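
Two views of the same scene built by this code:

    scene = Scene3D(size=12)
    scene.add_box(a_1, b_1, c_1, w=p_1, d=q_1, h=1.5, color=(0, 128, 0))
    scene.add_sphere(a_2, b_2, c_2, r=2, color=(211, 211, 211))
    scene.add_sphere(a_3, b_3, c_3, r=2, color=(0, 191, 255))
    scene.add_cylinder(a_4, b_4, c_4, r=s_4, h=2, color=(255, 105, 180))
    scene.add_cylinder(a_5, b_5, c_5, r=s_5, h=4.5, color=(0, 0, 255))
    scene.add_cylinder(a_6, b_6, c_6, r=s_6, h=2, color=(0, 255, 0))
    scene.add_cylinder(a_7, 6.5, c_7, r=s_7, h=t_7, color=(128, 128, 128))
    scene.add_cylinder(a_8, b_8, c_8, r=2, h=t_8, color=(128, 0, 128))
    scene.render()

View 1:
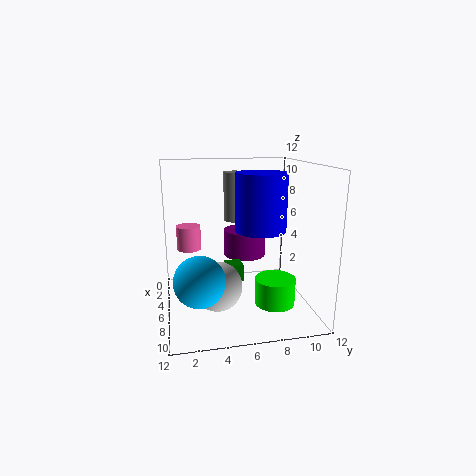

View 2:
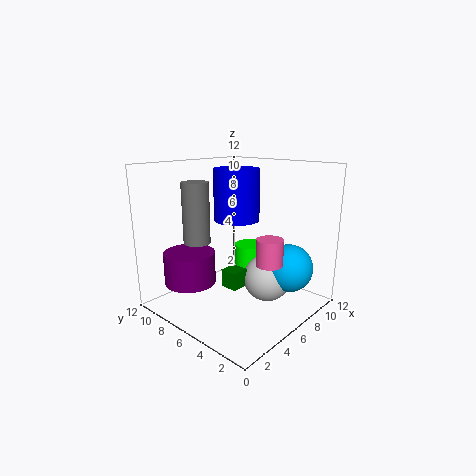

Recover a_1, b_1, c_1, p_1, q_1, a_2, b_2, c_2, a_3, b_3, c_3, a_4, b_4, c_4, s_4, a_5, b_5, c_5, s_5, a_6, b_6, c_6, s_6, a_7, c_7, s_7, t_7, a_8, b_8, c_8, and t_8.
a_1 = 4.5; b_1 = 5; c_1 = 2; p_1 = 1.5; q_1 = 1.5; a_2 = 7.5; b_2 = 4; c_2 = 2.5; a_3 = 8.5; b_3 = 2.5; c_3 = 3.5; a_4 = 5; b_4 = 2; c_4 = 5; s_4 = 1; a_5 = 7.5; b_5 = 7.5; c_5 = 7; s_5 = 2; a_6 = 10; b_6 = 8; c_6 = 2; s_6 = 1.5; a_7 = 2; c_7 = 6.5; s_7 = 1; t_7 = 4.5; a_8 = 2; b_8 = 7.5; c_8 = 3; t_8 = 2.5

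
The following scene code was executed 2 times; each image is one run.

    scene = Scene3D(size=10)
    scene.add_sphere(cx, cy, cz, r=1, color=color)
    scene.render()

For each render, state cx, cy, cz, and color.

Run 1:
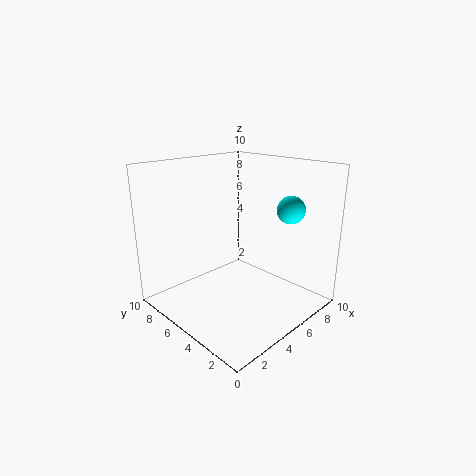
cx = 8.25, cy = 3, cz = 6.75, color = 'cyan'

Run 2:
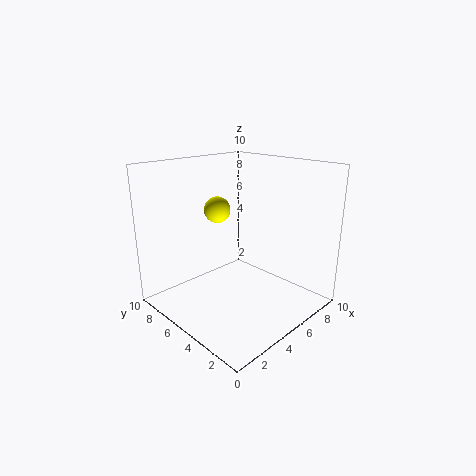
cx = 5.75, cy = 8, cz = 6.25, color = 'yellow'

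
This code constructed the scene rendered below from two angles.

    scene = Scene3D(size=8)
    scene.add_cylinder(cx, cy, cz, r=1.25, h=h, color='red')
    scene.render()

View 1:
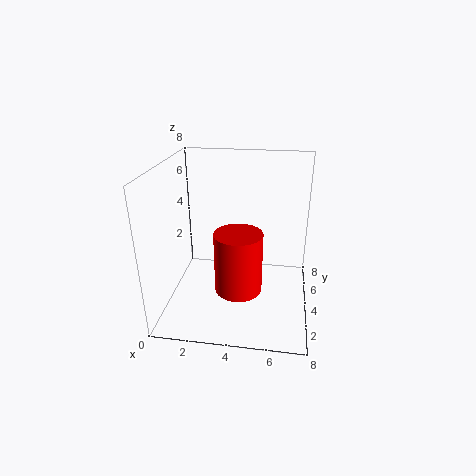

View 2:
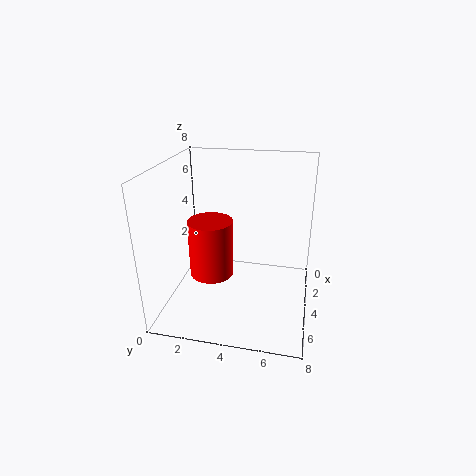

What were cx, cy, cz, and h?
cx = 4.25, cy = 2.5, cz = 1.75, h = 3.25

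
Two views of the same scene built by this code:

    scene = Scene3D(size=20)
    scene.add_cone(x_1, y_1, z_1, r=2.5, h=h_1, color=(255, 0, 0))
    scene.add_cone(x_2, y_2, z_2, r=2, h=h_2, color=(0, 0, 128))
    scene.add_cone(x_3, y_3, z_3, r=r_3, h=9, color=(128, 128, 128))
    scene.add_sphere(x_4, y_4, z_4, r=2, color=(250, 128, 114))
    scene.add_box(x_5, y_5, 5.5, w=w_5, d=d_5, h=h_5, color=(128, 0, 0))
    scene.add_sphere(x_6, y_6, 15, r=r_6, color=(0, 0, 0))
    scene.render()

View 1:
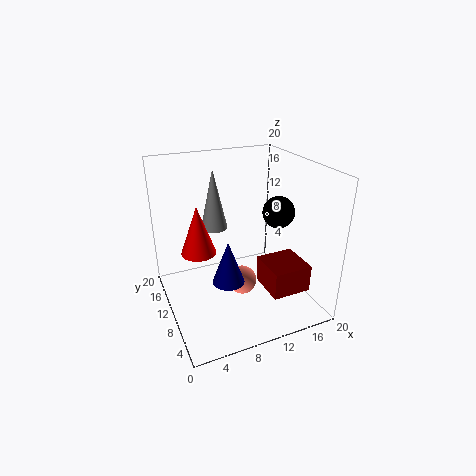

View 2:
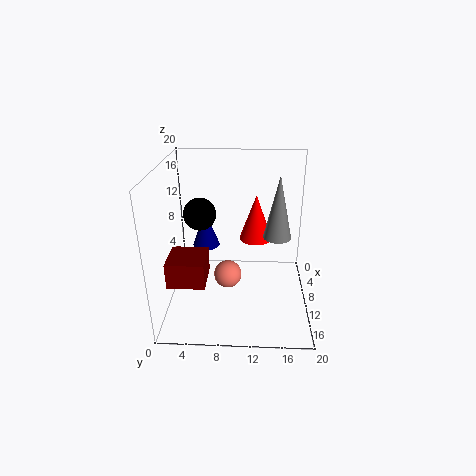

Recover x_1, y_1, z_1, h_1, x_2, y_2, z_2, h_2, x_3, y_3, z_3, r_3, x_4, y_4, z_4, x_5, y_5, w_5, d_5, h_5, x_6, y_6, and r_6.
x_1 = 5, y_1 = 12.5, z_1 = 7.5, h_1 = 7, x_2 = 6.5, y_2 = 5, z_2 = 7, h_2 = 5.5, x_3 = 8.5, y_3 = 15.5, z_3 = 9.5, r_3 = 2, x_4 = 10, y_4 = 8.5, z_4 = 4, x_5 = 11, y_5 = 1, w_5 = 5, d_5 = 5, h_5 = 3.5, x_6 = 13.5, y_6 = 5.5, r_6 = 2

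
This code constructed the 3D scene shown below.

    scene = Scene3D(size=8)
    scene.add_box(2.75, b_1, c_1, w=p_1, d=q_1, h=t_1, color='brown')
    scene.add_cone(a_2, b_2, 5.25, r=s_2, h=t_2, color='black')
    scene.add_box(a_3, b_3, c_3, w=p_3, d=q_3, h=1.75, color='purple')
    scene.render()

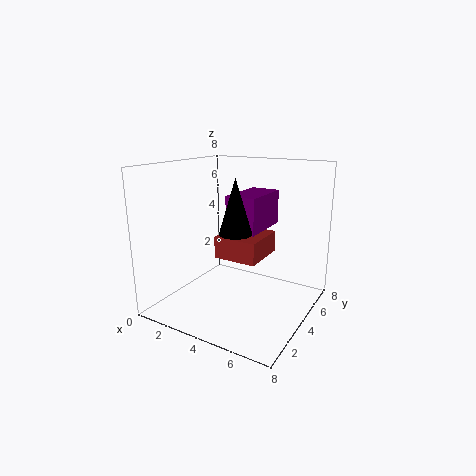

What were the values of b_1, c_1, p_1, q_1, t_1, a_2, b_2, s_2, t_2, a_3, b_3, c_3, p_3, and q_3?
b_1 = 3.5
c_1 = 2.75
p_1 = 2.5
q_1 = 2.75
t_1 = 1.25
a_2 = 5.5
b_2 = 1.25
s_2 = 0.75
t_2 = 2.5
a_3 = 4.5
b_3 = 2
c_3 = 5
p_3 = 1.5
q_3 = 2.75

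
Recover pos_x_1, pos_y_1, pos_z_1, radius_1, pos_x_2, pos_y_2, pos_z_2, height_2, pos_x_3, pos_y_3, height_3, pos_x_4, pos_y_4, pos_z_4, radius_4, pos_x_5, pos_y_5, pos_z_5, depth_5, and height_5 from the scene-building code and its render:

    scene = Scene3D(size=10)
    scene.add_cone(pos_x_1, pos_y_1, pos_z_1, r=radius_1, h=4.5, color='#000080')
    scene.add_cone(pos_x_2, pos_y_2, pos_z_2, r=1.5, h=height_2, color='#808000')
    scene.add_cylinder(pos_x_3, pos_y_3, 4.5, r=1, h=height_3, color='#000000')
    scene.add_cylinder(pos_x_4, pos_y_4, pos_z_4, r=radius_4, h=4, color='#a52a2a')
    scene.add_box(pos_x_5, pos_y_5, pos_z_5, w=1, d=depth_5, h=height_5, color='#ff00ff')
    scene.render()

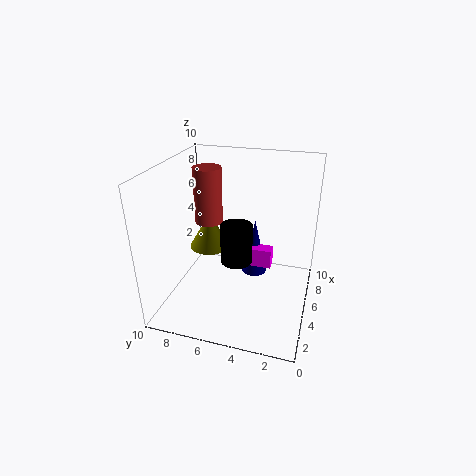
pos_x_1 = 8
pos_y_1 = 4.5
pos_z_1 = 0.5
radius_1 = 1
pos_x_2 = 6
pos_y_2 = 7.5
pos_z_2 = 3.5
height_2 = 2.5
pos_x_3 = 3
pos_y_3 = 4.5
height_3 = 2.5
pos_x_4 = 6
pos_y_4 = 7.5
pos_z_4 = 5.5
radius_4 = 1
pos_x_5 = 7
pos_y_5 = 3
pos_z_5 = 1.5
depth_5 = 3
height_5 = 1.5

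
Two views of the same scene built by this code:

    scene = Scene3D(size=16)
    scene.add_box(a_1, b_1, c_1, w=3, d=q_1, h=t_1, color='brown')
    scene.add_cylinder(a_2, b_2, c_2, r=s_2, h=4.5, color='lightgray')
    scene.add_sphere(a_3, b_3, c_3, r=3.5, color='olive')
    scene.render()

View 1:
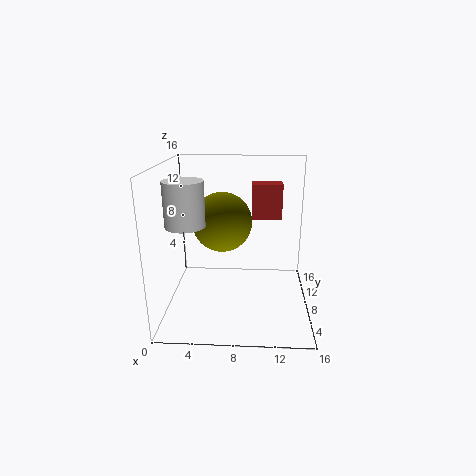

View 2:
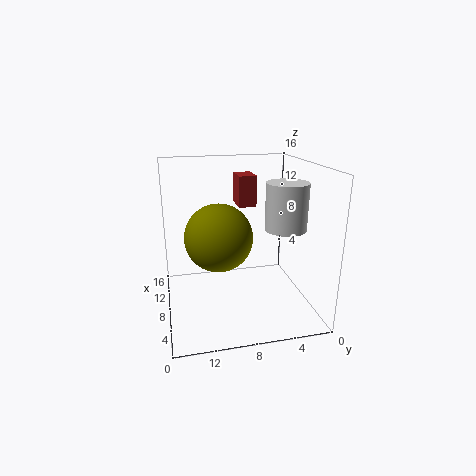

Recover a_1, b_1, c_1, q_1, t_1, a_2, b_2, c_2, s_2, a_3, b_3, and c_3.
a_1 = 9.5
b_1 = 5.5
c_1 = 11
q_1 = 2
t_1 = 3.5
a_2 = 3
b_2 = 4.5
c_2 = 10.5
s_2 = 2
a_3 = 6
b_3 = 10.5
c_3 = 9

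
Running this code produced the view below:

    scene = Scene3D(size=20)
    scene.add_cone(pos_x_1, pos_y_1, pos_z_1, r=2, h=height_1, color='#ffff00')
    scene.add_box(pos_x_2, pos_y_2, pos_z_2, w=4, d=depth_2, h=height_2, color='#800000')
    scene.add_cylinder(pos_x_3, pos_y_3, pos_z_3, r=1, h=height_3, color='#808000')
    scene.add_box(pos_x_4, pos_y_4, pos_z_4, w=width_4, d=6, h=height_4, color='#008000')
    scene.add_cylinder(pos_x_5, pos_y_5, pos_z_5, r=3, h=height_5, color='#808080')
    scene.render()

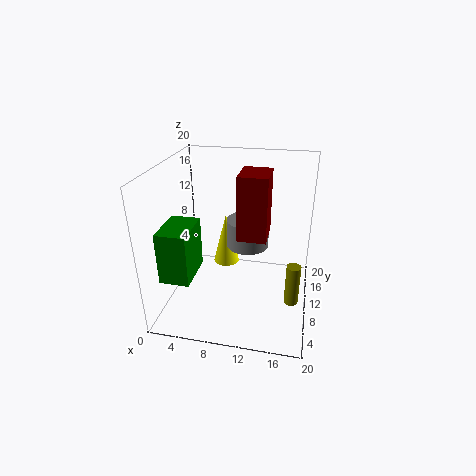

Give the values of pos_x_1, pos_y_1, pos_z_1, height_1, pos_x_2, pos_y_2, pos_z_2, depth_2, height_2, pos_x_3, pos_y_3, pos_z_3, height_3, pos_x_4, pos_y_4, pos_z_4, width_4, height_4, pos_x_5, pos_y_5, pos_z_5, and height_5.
pos_x_1 = 7; pos_y_1 = 15; pos_z_1 = 3; height_1 = 8; pos_x_2 = 10; pos_y_2 = 9; pos_z_2 = 10; depth_2 = 5; height_2 = 9; pos_x_3 = 18; pos_y_3 = 9; pos_z_3 = 1; height_3 = 6; pos_x_4 = 1; pos_y_4 = 3; pos_z_4 = 6; width_4 = 4; height_4 = 7; pos_x_5 = 11; pos_y_5 = 12; pos_z_5 = 8; height_5 = 4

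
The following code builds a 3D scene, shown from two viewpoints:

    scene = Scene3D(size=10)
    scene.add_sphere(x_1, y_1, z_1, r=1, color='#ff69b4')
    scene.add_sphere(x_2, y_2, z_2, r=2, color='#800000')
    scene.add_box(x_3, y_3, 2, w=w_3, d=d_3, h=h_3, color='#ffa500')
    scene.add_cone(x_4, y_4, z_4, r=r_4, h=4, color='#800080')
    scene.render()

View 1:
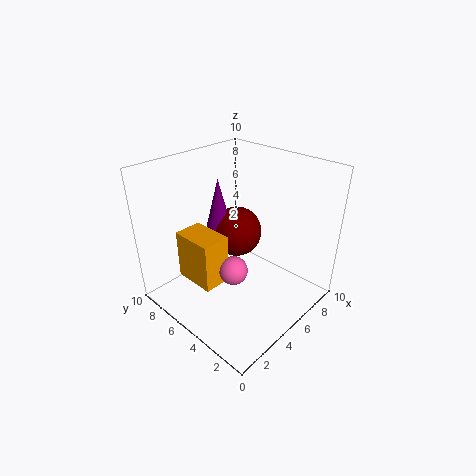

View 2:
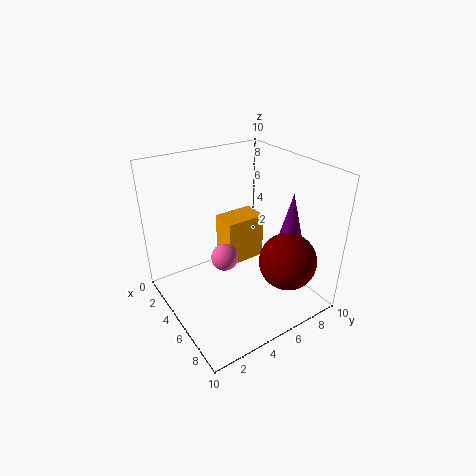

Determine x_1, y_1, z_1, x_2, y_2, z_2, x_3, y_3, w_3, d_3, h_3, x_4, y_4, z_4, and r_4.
x_1 = 4
y_1 = 4.5
z_1 = 3
x_2 = 7.5
y_2 = 7.5
z_2 = 3.5
x_3 = 2
y_3 = 5
w_3 = 2
d_3 = 3
h_3 = 3.5
x_4 = 6.5
y_4 = 8.5
z_4 = 4
r_4 = 1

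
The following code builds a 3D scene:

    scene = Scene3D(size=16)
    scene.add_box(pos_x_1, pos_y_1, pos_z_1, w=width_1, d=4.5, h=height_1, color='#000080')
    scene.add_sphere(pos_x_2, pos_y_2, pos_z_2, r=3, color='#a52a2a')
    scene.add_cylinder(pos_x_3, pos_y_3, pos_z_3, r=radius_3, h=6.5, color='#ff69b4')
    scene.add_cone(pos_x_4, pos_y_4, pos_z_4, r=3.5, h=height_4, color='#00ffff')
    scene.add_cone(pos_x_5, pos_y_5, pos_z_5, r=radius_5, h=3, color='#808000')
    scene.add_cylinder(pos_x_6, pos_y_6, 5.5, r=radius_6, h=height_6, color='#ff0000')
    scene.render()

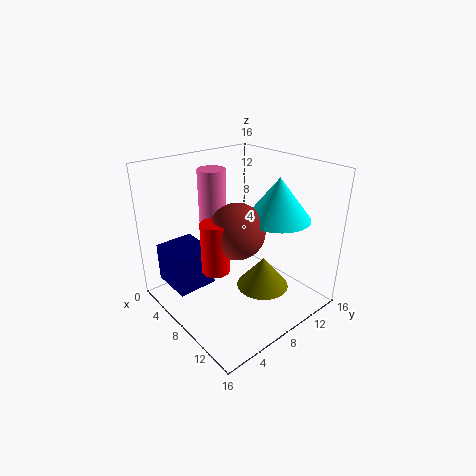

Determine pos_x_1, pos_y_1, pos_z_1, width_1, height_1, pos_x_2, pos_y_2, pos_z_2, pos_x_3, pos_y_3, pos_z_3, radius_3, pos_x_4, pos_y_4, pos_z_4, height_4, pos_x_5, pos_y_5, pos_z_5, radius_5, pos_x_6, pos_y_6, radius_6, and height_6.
pos_x_1 = 1, pos_y_1 = 1.5, pos_z_1 = 2, width_1 = 5, height_1 = 4.5, pos_x_2 = 9, pos_y_2 = 7, pos_z_2 = 9.5, pos_x_3 = 5.5, pos_y_3 = 6.5, pos_z_3 = 9, radius_3 = 1.5, pos_x_4 = 11, pos_y_4 = 11, pos_z_4 = 10.5, height_4 = 4.5, pos_x_5 = 13.5, pos_y_5 = 6.5, pos_z_5 = 5.5, radius_5 = 2.5, pos_x_6 = 8.5, pos_y_6 = 4.5, radius_6 = 1.5, height_6 = 5.5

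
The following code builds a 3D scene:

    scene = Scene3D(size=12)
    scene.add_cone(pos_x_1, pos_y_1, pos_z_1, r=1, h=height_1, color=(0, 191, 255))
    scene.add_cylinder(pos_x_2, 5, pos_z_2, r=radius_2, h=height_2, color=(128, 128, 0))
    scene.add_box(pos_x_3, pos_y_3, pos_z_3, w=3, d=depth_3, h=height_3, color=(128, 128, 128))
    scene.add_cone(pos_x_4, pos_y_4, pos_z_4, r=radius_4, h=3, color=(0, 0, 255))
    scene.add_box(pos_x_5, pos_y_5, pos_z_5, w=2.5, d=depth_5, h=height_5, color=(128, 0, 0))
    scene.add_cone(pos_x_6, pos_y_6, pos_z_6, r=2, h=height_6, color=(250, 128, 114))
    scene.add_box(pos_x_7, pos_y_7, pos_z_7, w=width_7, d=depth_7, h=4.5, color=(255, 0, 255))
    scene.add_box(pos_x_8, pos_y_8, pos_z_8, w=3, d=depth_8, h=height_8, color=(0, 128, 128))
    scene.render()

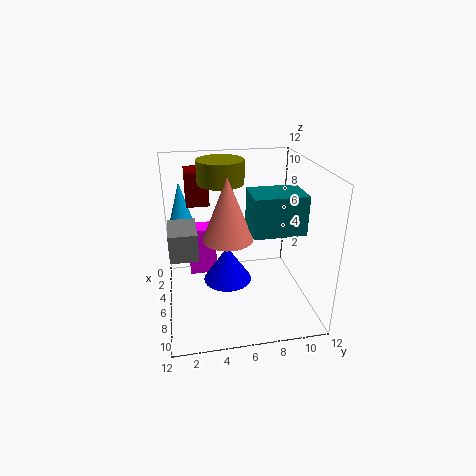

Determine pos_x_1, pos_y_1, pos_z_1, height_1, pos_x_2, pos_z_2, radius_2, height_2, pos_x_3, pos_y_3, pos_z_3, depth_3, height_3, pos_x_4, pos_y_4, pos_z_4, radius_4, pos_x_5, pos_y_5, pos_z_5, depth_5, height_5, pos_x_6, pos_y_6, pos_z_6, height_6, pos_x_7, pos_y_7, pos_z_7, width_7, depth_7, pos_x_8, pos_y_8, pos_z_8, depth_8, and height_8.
pos_x_1 = 2.5, pos_y_1 = 1.5, pos_z_1 = 6.5, height_1 = 3.5, pos_x_2 = 3.5, pos_z_2 = 10, radius_2 = 2, height_2 = 2, pos_x_3 = 7, pos_y_3 = 0.5, pos_z_3 = 6.5, depth_3 = 2, height_3 = 2, pos_x_4 = 6.5, pos_y_4 = 5, pos_z_4 = 2.5, radius_4 = 2, pos_x_5 = 1, pos_y_5 = 2, pos_z_5 = 8, depth_5 = 2, height_5 = 3, pos_x_6 = 7, pos_y_6 = 5, pos_z_6 = 6.5, height_6 = 5, pos_x_7 = 1, pos_y_7 = 2, pos_z_7 = 1, width_7 = 2, depth_7 = 2.5, pos_x_8 = 6.5, pos_y_8 = 6.5, pos_z_8 = 7.5, depth_8 = 4, height_8 = 3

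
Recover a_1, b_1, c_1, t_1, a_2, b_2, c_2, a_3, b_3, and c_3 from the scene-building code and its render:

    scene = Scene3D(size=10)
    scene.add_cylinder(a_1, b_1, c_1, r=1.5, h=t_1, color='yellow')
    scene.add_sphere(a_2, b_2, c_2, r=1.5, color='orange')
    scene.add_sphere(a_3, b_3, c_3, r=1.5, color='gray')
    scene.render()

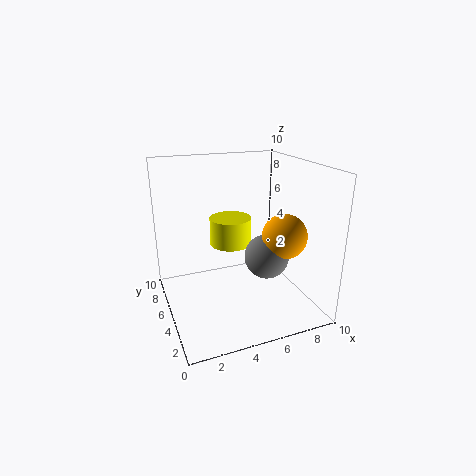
a_1 = 5; b_1 = 6.5; c_1 = 4; t_1 = 2; a_2 = 7.5; b_2 = 3; c_2 = 5.5; a_3 = 6.5; b_3 = 3.5; c_3 = 4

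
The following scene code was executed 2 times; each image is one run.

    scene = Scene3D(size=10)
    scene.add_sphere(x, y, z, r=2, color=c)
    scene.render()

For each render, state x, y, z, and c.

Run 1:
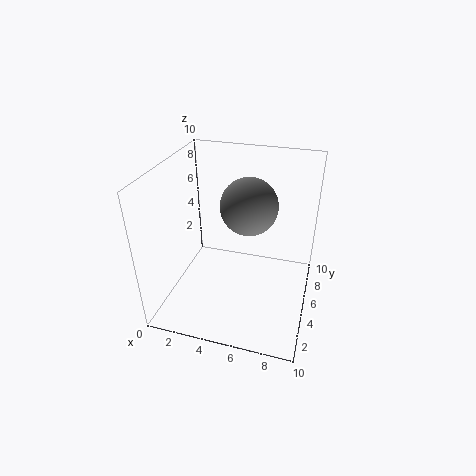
x = 5.5
y = 6
z = 7
c = 'gray'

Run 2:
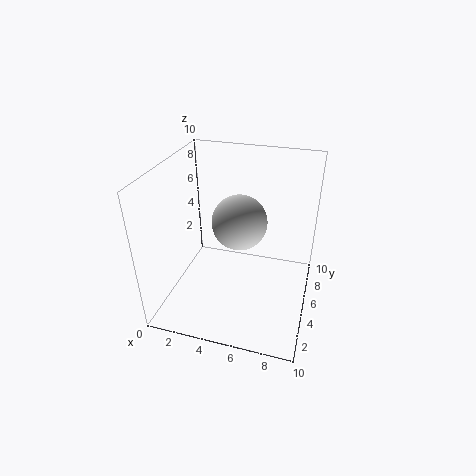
x = 4.75
y = 6.25
z = 5.5
c = 'lightgray'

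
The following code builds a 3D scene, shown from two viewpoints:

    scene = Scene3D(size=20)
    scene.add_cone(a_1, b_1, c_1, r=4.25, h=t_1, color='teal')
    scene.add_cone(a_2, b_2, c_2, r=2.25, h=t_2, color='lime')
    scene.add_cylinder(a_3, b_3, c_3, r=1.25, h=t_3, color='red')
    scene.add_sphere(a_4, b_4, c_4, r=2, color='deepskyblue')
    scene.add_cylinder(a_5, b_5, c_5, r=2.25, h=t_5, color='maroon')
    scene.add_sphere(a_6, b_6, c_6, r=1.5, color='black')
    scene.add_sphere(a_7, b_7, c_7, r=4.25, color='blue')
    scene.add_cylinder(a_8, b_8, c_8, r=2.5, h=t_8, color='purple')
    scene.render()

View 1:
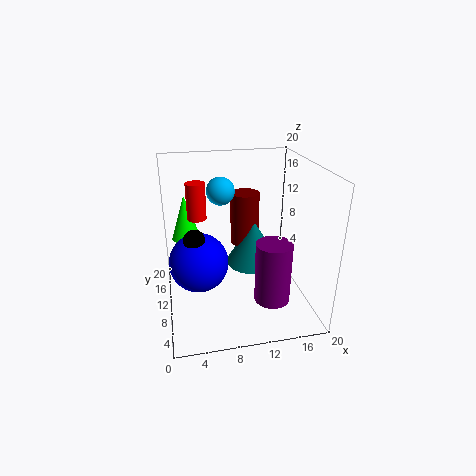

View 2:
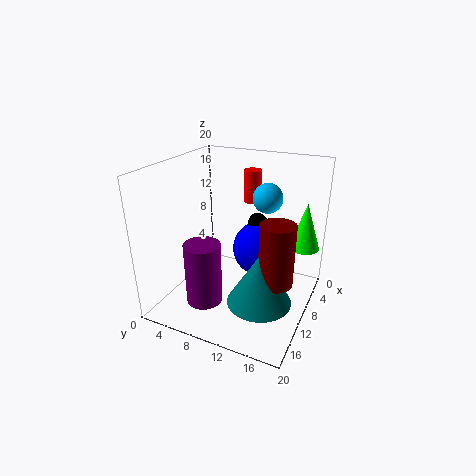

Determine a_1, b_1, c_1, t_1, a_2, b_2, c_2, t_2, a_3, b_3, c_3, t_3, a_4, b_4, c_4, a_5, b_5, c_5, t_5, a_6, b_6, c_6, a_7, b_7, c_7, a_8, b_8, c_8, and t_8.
a_1 = 13.5
b_1 = 14.75
c_1 = 3.25
t_1 = 7
a_2 = 3.25
b_2 = 17.75
c_2 = 7
t_2 = 7
a_3 = 4.5
b_3 = 9.75
c_3 = 13.5
t_3 = 4.75
a_4 = 8.25
b_4 = 13.5
c_4 = 15.75
a_5 = 12.5
b_5 = 16.5
c_5 = 6
t_5 = 8.25
a_6 = 4
b_6 = 10.5
c_6 = 10
a_7 = 4.5
b_7 = 11.25
c_7 = 6
a_8 = 14.25
b_8 = 6.75
c_8 = 1.5
t_8 = 8.75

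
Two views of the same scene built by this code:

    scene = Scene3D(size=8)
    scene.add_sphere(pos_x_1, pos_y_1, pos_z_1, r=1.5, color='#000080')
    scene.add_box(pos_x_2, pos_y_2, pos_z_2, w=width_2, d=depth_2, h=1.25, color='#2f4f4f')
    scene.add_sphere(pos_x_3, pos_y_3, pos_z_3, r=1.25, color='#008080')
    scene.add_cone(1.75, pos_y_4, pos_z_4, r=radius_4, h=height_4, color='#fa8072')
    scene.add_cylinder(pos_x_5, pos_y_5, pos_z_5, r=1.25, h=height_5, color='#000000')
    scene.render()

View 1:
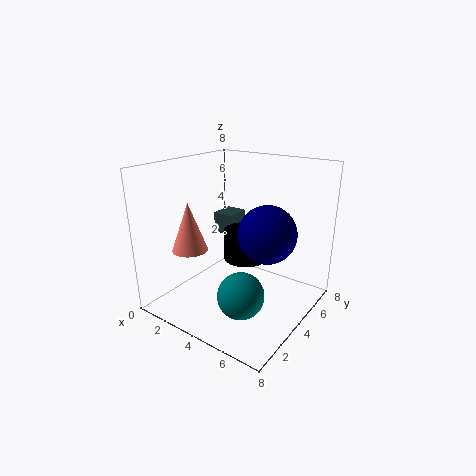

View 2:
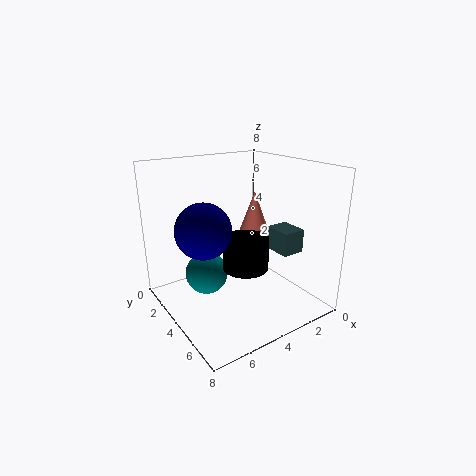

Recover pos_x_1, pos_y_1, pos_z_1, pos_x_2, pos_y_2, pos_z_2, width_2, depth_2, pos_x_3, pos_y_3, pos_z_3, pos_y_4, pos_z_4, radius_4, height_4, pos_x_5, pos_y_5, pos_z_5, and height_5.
pos_x_1 = 6
pos_y_1 = 3.75
pos_z_1 = 4.75
pos_x_2 = 1.5
pos_y_2 = 5
pos_z_2 = 3.5
width_2 = 1.25
depth_2 = 1.5
pos_x_3 = 5.25
pos_y_3 = 2.5
pos_z_3 = 1.5
pos_y_4 = 2.5
pos_z_4 = 3.25
radius_4 = 1
height_4 = 2.75
pos_x_5 = 4
pos_y_5 = 4.75
pos_z_5 = 2.5
height_5 = 1.75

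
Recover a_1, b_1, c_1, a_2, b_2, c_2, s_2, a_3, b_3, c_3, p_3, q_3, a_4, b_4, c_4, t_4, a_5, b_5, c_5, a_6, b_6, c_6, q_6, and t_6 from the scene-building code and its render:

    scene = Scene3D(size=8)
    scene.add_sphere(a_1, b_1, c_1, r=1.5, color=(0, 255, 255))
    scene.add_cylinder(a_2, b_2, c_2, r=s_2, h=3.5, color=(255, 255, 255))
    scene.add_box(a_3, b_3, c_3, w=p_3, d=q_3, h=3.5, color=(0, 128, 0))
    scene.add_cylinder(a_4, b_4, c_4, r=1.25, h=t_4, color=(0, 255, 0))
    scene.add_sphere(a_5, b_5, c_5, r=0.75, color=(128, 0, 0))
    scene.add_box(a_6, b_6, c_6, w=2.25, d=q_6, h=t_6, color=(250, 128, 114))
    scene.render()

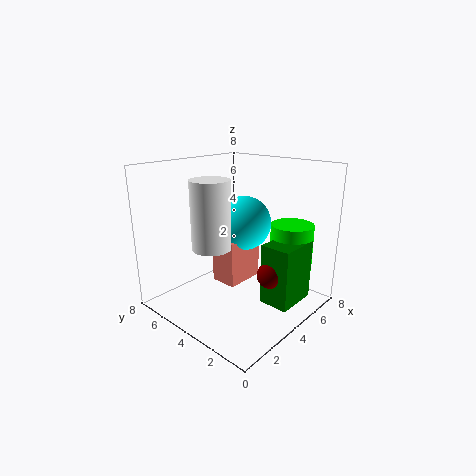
a_1 = 4.5; b_1 = 4; c_1 = 4.75; a_2 = 2; b_2 = 4; c_2 = 4; s_2 = 1; a_3 = 4.5; b_3 = 1; c_3 = 0.25; p_3 = 2.5; q_3 = 1.75; a_4 = 6.75; b_4 = 2.25; c_4 = 1.75; t_4 = 2.75; a_5 = 4.75; b_5 = 2.25; c_5 = 2; a_6 = 3; b_6 = 3.5; c_6 = 1.5; q_6 = 1.5; t_6 = 2.5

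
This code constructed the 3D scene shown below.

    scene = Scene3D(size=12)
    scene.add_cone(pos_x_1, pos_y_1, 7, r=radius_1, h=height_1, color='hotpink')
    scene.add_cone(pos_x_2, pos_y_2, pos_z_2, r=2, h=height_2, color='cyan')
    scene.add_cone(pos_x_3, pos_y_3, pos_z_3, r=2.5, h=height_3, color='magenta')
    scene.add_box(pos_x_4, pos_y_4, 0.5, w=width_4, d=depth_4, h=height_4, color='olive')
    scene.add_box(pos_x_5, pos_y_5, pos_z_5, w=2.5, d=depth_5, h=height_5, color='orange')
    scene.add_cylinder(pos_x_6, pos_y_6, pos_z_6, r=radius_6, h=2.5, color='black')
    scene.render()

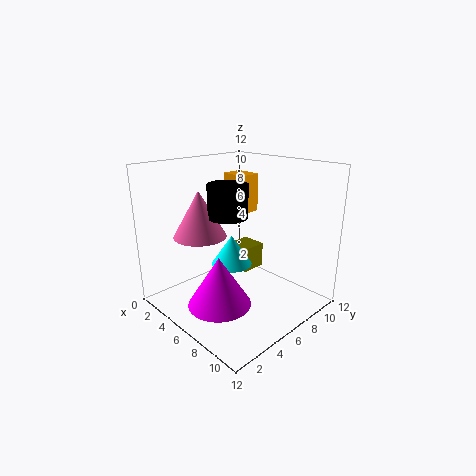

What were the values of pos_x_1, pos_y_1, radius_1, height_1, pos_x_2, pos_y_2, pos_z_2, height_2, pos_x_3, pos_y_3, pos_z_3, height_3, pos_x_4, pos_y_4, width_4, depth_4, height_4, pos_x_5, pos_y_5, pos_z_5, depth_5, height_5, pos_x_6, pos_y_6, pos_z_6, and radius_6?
pos_x_1 = 5.5, pos_y_1 = 2.5, radius_1 = 2, height_1 = 3.5, pos_x_2 = 2.5, pos_y_2 = 8.5, pos_z_2 = 1.5, height_2 = 3, pos_x_3 = 7, pos_y_3 = 3, pos_z_3 = 1.5, height_3 = 4, pos_x_4 = 1, pos_y_4 = 9.5, width_4 = 2.5, depth_4 = 2.5, height_4 = 2.5, pos_x_5 = 1.5, pos_y_5 = 8.5, pos_z_5 = 7, depth_5 = 2, height_5 = 3.5, pos_x_6 = 7, pos_y_6 = 4, pos_z_6 = 8.5, radius_6 = 1.5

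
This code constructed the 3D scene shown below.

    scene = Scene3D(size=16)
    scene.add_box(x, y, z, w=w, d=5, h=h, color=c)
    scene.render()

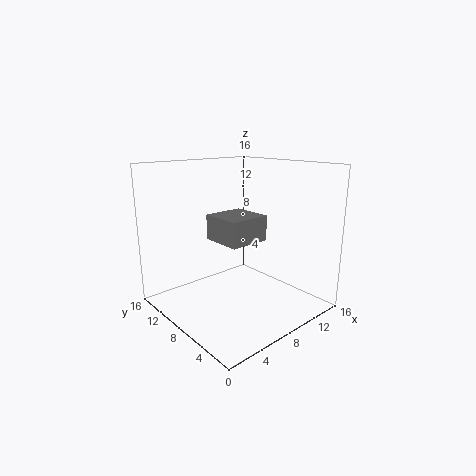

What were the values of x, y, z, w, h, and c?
x = 7
y = 7.5
z = 7
w = 5
h = 3
c = 'gray'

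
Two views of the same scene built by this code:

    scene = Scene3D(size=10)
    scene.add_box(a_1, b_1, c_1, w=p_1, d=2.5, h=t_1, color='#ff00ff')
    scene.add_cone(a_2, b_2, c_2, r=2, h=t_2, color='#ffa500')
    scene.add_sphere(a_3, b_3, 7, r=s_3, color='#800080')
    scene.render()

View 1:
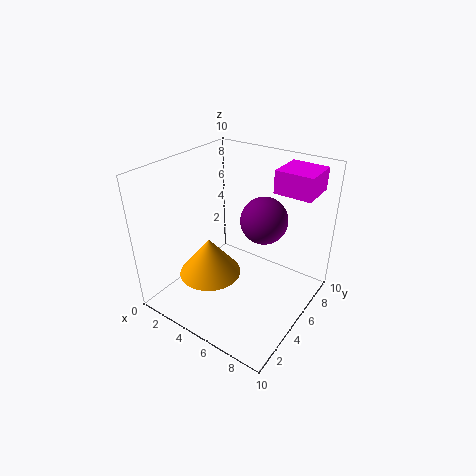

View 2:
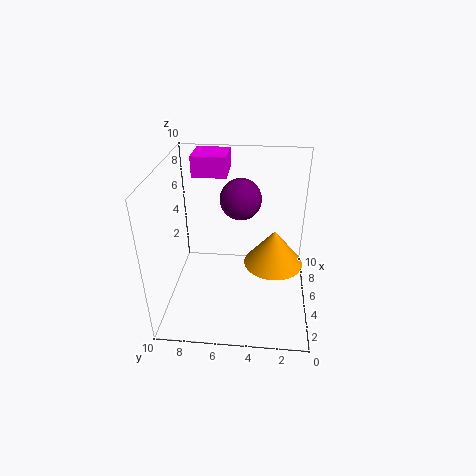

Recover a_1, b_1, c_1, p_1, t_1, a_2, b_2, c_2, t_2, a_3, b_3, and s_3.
a_1 = 7
b_1 = 6
c_1 = 8.5
p_1 = 2.5
t_1 = 1.5
a_2 = 4.5
b_2 = 2.5
c_2 = 3.5
t_2 = 2.5
a_3 = 7
b_3 = 5
s_3 = 1.5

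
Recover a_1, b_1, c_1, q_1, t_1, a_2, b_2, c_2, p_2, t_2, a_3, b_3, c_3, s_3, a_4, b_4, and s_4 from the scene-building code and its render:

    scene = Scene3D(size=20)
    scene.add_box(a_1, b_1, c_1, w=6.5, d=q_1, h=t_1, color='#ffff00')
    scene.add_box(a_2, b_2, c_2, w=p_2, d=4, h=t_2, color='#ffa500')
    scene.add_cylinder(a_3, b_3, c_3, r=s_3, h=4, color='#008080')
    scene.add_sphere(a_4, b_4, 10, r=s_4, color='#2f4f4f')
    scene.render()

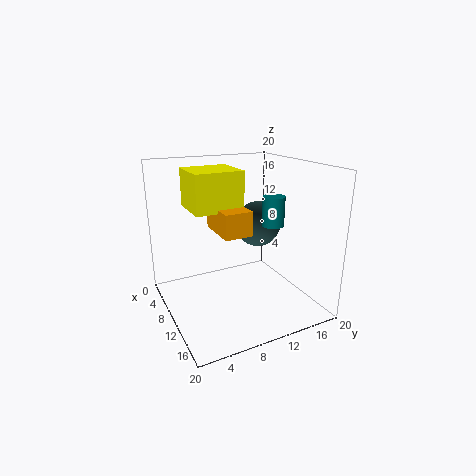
a_1 = 2.5
b_1 = 4.5
c_1 = 13.5
q_1 = 7
t_1 = 5.5
a_2 = 5
b_2 = 7.5
c_2 = 10.5
p_2 = 6.5
t_2 = 3.5
a_3 = 12.5
b_3 = 14
c_3 = 12
s_3 = 1.5
a_4 = 6
b_4 = 15.5
s_4 = 3.5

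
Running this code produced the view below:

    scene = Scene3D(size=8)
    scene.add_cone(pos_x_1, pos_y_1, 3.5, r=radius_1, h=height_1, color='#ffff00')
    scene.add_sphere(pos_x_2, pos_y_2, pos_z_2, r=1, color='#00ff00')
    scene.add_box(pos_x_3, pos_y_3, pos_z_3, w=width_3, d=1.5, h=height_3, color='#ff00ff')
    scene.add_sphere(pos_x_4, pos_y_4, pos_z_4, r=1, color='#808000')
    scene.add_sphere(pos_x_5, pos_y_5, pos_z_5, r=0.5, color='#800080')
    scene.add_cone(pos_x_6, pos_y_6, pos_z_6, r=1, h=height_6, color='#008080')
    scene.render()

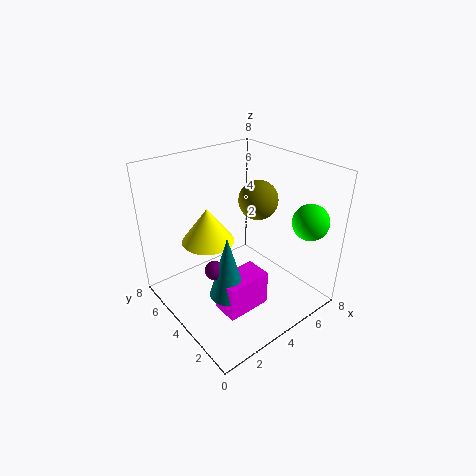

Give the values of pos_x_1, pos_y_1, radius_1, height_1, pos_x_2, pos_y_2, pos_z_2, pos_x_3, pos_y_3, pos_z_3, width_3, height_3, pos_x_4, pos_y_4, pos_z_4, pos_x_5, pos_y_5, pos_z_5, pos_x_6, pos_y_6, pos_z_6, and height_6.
pos_x_1 = 3
pos_y_1 = 5.5
radius_1 = 1.5
height_1 = 2
pos_x_2 = 7
pos_y_2 = 1.5
pos_z_2 = 5
pos_x_3 = 2
pos_y_3 = 2
pos_z_3 = 0.5
width_3 = 2.5
height_3 = 2
pos_x_4 = 4.5
pos_y_4 = 3
pos_z_4 = 6.5
pos_x_5 = 2
pos_y_5 = 3.5
pos_z_5 = 3
pos_x_6 = 2.5
pos_y_6 = 3
pos_z_6 = 1.5
height_6 = 3.5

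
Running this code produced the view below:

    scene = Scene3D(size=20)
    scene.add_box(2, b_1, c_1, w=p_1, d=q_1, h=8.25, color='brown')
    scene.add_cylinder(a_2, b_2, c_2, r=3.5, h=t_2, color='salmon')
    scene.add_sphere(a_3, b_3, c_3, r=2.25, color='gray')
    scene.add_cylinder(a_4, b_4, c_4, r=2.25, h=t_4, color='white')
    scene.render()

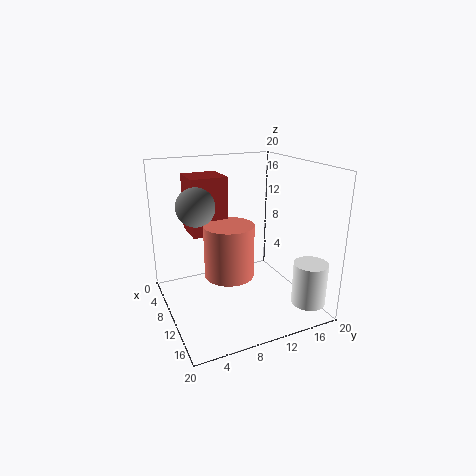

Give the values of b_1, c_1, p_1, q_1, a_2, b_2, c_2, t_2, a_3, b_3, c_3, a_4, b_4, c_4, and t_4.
b_1 = 4.5, c_1 = 9.75, p_1 = 5.25, q_1 = 5.25, a_2 = 9.75, b_2 = 8.75, c_2 = 4.5, t_2 = 7.5, a_3 = 13.75, b_3 = 3, c_3 = 16.25, a_4 = 17.5, b_4 = 17, c_4 = 2.25, t_4 = 5.75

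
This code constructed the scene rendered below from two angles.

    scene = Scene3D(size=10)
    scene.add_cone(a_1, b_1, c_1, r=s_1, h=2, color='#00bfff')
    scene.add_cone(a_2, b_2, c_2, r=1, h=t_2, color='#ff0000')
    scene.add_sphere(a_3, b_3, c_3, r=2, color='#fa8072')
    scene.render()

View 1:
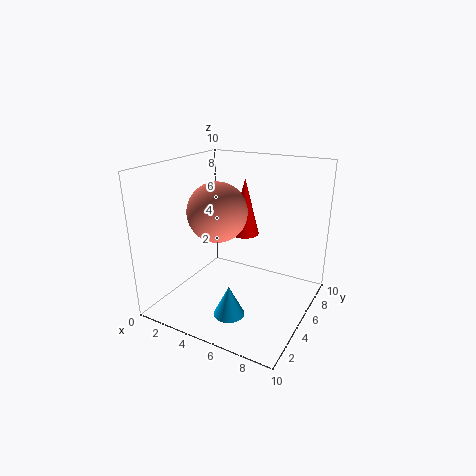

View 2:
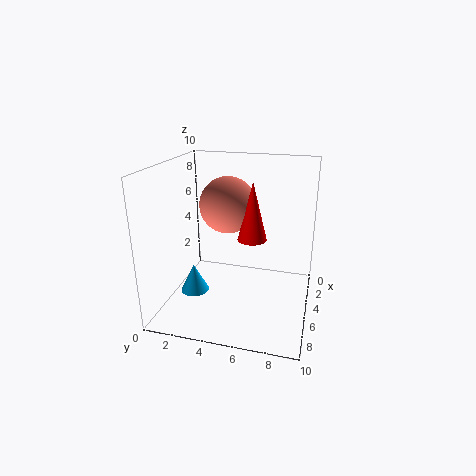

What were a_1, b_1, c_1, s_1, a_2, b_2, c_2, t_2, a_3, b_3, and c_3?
a_1 = 6; b_1 = 2; c_1 = 1; s_1 = 1; a_2 = 5; b_2 = 6; c_2 = 5; t_2 = 4; a_3 = 4; b_3 = 4; c_3 = 7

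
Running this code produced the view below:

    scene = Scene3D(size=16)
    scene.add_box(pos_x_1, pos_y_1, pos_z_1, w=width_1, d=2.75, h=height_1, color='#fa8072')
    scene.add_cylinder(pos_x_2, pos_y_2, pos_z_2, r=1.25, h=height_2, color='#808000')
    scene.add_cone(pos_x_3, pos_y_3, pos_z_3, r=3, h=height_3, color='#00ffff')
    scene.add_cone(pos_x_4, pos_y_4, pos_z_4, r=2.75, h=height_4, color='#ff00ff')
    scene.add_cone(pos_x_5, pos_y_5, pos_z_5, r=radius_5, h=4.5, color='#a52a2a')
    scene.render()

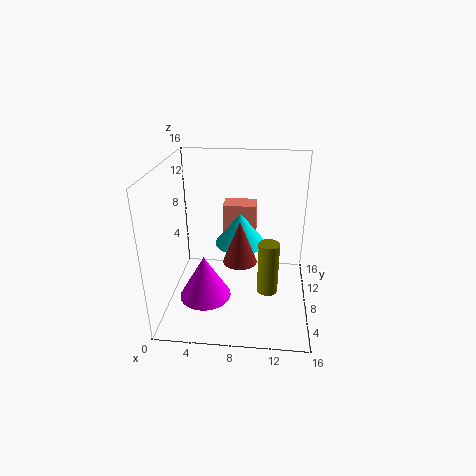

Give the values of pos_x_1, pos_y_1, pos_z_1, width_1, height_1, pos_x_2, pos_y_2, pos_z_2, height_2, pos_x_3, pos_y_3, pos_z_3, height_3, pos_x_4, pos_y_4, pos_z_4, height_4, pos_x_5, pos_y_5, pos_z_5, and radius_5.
pos_x_1 = 5.75, pos_y_1 = 11.75, pos_z_1 = 5.75, width_1 = 4, height_1 = 4.5, pos_x_2 = 11.5, pos_y_2 = 9.25, pos_z_2 = 0.25, height_2 = 6.5, pos_x_3 = 8, pos_y_3 = 10.75, pos_z_3 = 6, height_3 = 3.75, pos_x_4 = 4.75, pos_y_4 = 4.75, pos_z_4 = 2.5, height_4 = 4.75, pos_x_5 = 8.5, pos_y_5 = 5.25, pos_z_5 = 6.75, radius_5 = 1.75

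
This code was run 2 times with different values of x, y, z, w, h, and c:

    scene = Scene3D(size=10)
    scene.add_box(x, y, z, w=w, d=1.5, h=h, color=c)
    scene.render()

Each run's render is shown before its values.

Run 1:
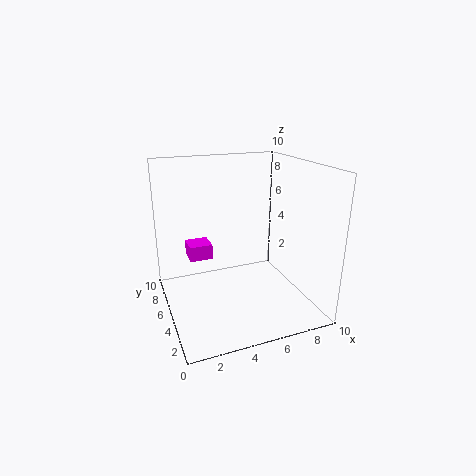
x = 1.5; y = 4.5; z = 4; w = 1.5; h = 1; c = 'magenta'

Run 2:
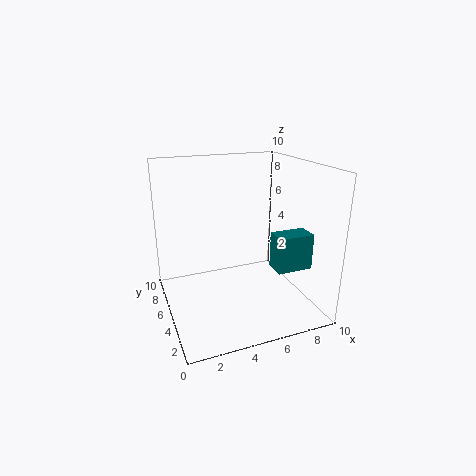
x = 7; y = 2.5; z = 3; w = 2.5; h = 2.5; c = 'teal'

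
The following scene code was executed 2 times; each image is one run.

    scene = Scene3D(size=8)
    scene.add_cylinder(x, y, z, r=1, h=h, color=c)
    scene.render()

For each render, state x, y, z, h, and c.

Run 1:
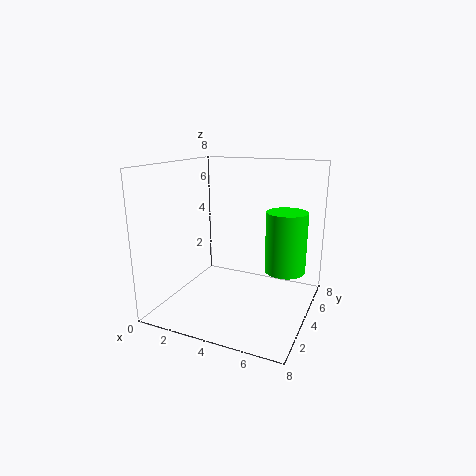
x = 7, y = 3, z = 3, h = 3, c = 'lime'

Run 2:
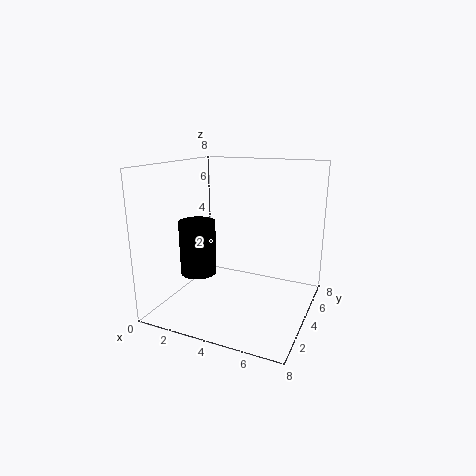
x = 2, y = 3, z = 2, h = 3, c = 'black'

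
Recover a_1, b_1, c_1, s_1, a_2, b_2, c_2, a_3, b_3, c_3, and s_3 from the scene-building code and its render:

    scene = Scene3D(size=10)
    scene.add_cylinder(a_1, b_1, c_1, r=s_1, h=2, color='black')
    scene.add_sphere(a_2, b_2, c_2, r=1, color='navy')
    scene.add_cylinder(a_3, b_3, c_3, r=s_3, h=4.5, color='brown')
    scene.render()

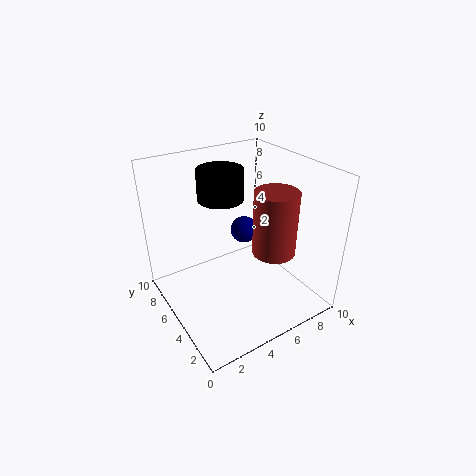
a_1 = 4, b_1 = 5.5, c_1 = 8, s_1 = 1.5, a_2 = 6.5, b_2 = 6.5, c_2 = 4.5, a_3 = 7, b_3 = 3.5, c_3 = 4, s_3 = 1.5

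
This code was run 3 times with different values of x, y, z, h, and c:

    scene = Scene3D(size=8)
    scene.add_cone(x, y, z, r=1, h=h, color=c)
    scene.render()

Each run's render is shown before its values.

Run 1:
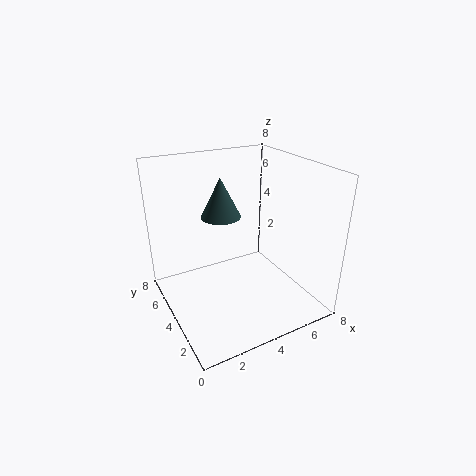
x = 2.75
y = 3.5
z = 5.75
h = 2
c = 'darkslategray'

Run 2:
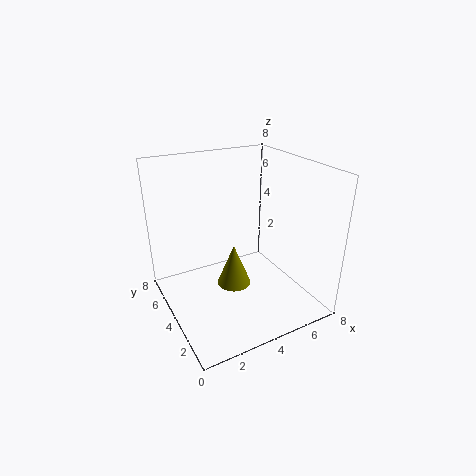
x = 4
y = 4.5
z = 0.75
h = 2.5
c = 'olive'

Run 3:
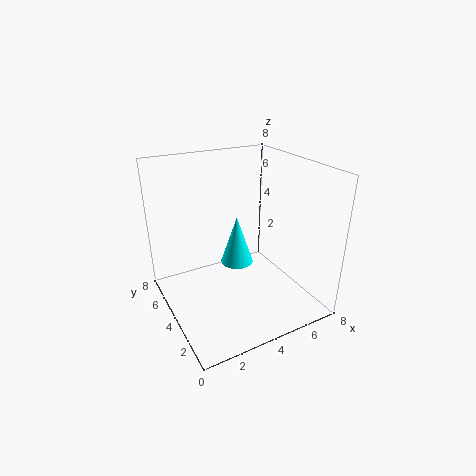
x = 4.75
y = 5.5
z = 1.5
h = 3
c = 'cyan'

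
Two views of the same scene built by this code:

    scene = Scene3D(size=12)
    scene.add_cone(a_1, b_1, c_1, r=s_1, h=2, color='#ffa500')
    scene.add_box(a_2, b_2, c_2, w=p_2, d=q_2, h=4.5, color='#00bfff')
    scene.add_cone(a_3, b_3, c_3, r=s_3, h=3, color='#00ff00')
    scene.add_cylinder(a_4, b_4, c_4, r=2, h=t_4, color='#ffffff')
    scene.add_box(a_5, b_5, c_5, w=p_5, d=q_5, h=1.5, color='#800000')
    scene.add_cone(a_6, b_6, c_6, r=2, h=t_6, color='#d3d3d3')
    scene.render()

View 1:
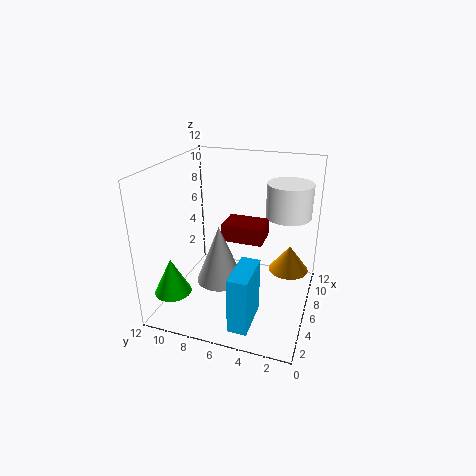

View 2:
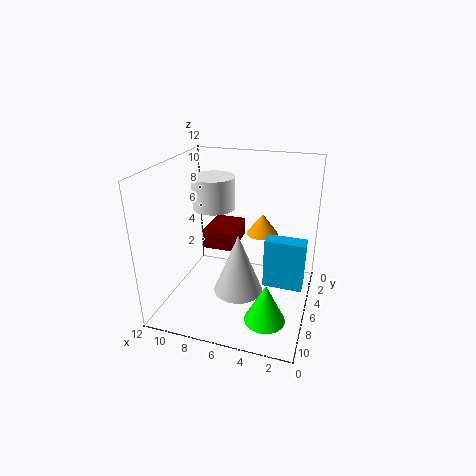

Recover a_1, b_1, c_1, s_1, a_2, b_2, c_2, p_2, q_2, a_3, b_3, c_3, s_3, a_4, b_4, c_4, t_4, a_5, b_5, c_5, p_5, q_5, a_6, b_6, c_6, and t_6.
a_1 = 5
b_1 = 1.5
c_1 = 4.5
s_1 = 1.5
a_2 = 0.5
b_2 = 3.5
c_2 = 1
p_2 = 3.5
q_2 = 1.5
a_3 = 2.5
b_3 = 10.5
c_3 = 2
s_3 = 1.5
a_4 = 9.5
b_4 = 2.5
c_4 = 7
t_4 = 3
a_5 = 6
b_5 = 4
c_5 = 5.5
p_5 = 2.5
q_5 = 3.5
a_6 = 5.5
b_6 = 7.5
c_6 = 2
t_6 = 5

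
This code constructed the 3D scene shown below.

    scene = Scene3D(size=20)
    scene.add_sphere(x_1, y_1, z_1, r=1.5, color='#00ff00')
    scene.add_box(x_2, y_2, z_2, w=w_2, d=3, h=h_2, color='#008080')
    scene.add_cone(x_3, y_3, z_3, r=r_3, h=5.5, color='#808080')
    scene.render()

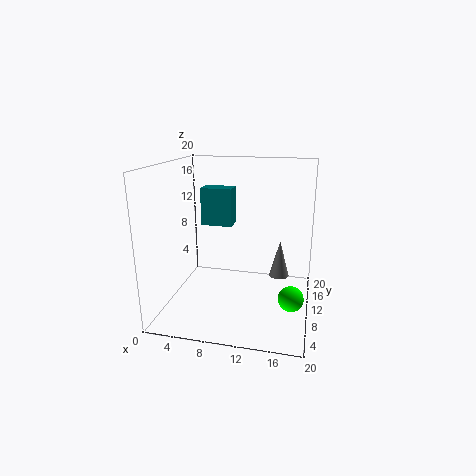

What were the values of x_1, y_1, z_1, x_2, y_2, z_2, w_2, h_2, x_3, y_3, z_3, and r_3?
x_1 = 18, y_1 = 3, z_1 = 5.5, x_2 = 2.5, y_2 = 16, z_2 = 9.5, w_2 = 5, h_2 = 6, x_3 = 15.5, y_3 = 14, z_3 = 3, r_3 = 1.5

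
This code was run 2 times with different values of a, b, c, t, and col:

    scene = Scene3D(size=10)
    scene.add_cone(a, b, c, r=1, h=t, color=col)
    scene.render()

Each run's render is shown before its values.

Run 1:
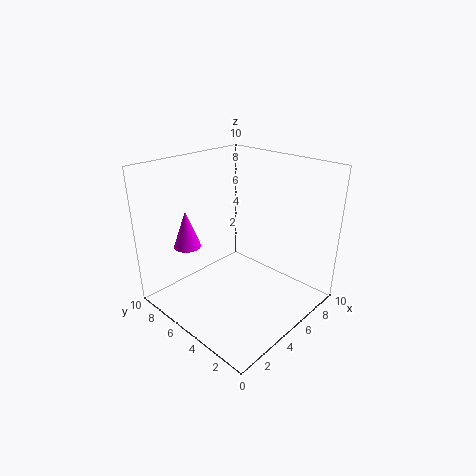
a = 3.25; b = 8.5; c = 3.75; t = 2.75; col = 'magenta'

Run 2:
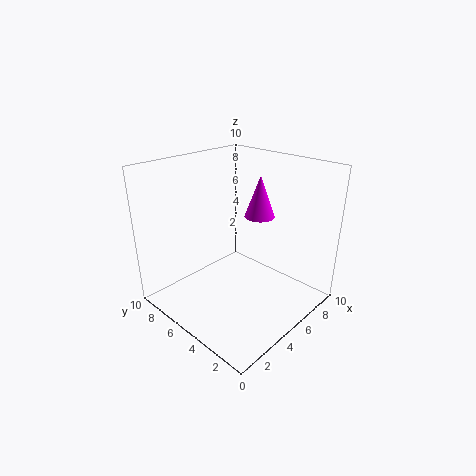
a = 5.75; b = 3.75; c = 6.75; t = 2.75; col = 'magenta'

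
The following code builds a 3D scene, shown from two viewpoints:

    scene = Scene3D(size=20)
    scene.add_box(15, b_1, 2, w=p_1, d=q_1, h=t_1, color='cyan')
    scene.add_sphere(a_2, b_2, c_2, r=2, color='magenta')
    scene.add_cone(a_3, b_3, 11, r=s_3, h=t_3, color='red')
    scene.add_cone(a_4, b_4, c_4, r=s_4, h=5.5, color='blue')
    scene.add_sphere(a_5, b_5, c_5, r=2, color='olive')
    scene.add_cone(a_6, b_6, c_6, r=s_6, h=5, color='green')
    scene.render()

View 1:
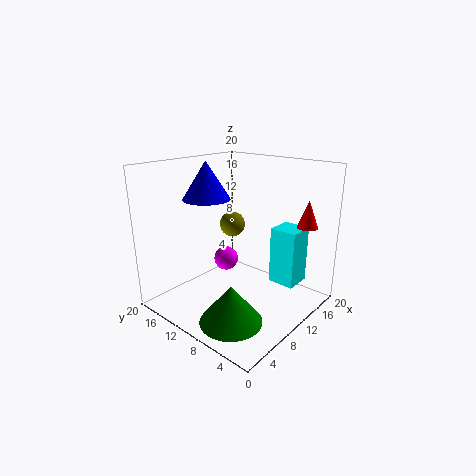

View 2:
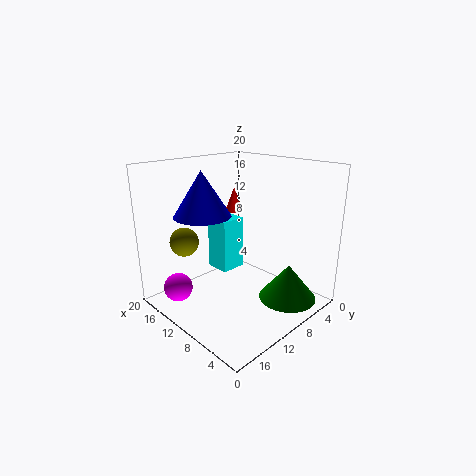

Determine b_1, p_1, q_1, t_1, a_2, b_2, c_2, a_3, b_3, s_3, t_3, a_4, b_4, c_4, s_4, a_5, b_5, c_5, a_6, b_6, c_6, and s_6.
b_1 = 4, p_1 = 4, q_1 = 4, t_1 = 8.5, a_2 = 15, b_2 = 17, c_2 = 3, a_3 = 17.5, b_3 = 3.5, s_3 = 1.5, t_3 = 4, a_4 = 10, b_4 = 16, c_4 = 14.5, s_4 = 3.5, a_5 = 15, b_5 = 15.5, c_5 = 9.5, a_6 = 4, b_6 = 6, c_6 = 1.5, s_6 = 4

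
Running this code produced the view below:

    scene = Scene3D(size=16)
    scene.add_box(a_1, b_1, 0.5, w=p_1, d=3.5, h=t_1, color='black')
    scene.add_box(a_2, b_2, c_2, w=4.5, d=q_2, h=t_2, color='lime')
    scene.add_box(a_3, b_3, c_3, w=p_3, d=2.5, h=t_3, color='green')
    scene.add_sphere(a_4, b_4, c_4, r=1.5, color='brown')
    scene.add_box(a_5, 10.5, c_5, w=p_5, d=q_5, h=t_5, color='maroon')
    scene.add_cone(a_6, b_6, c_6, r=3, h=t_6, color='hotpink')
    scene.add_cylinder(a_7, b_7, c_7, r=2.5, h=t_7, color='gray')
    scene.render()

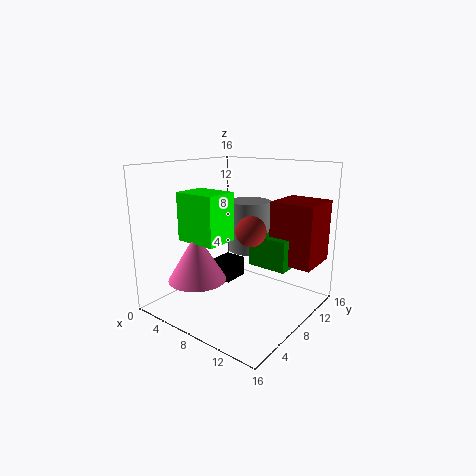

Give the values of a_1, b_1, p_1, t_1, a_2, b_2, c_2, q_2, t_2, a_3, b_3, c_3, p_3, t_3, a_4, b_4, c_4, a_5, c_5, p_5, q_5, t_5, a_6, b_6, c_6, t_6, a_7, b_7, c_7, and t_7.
a_1 = 1.5
b_1 = 10.5
p_1 = 3
t_1 = 2.5
a_2 = 4.5
b_2 = 2.5
c_2 = 8.5
q_2 = 3.5
t_2 = 5
a_3 = 8.5
b_3 = 9.5
c_3 = 4.5
p_3 = 4.5
t_3 = 3.5
a_4 = 11.5
b_4 = 5.5
c_4 = 10
a_5 = 10.5
c_5 = 5
p_5 = 5
q_5 = 5
t_5 = 7
a_6 = 6.5
b_6 = 3
c_6 = 4.5
t_6 = 5
a_7 = 7
b_7 = 11.5
c_7 = 5.5
t_7 = 6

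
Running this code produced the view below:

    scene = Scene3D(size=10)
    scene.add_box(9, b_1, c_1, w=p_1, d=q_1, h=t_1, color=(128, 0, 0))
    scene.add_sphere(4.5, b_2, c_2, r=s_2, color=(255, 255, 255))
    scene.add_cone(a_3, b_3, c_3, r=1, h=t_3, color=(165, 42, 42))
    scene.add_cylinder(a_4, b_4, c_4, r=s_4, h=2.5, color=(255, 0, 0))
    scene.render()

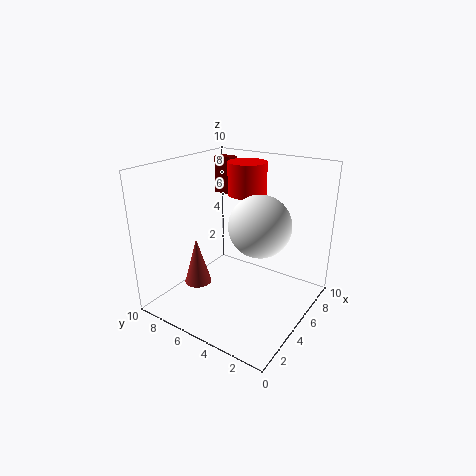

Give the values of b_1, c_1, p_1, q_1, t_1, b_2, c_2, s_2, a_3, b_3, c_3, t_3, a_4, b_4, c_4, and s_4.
b_1 = 8.5
c_1 = 6.5
p_1 = 1
q_1 = 1.5
t_1 = 3
b_2 = 3
c_2 = 6.5
s_2 = 2
a_3 = 4
b_3 = 8
c_3 = 1
t_3 = 3.5
a_4 = 8.5
b_4 = 6.5
c_4 = 7
s_4 = 1.5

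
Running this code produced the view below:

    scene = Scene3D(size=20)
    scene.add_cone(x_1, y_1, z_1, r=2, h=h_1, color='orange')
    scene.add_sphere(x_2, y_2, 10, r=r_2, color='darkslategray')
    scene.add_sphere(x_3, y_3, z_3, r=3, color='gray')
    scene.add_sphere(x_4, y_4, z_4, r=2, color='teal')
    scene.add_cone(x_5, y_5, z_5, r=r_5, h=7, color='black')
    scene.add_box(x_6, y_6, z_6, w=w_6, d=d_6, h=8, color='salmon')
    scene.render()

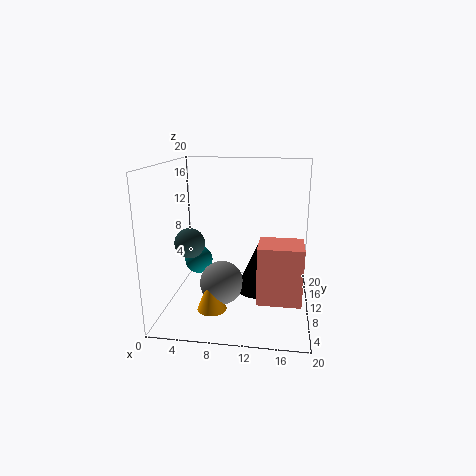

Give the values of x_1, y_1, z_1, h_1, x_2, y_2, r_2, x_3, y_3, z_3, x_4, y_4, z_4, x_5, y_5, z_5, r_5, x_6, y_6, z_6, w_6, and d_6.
x_1 = 7
y_1 = 6
z_1 = 1
h_1 = 5
x_2 = 4
y_2 = 7
r_2 = 2
x_3 = 8
y_3 = 8
z_3 = 4
x_4 = 4
y_4 = 11
z_4 = 6
x_5 = 13
y_5 = 9
z_5 = 3
r_5 = 3
x_6 = 13
y_6 = 6
z_6 = 2
w_6 = 6
d_6 = 5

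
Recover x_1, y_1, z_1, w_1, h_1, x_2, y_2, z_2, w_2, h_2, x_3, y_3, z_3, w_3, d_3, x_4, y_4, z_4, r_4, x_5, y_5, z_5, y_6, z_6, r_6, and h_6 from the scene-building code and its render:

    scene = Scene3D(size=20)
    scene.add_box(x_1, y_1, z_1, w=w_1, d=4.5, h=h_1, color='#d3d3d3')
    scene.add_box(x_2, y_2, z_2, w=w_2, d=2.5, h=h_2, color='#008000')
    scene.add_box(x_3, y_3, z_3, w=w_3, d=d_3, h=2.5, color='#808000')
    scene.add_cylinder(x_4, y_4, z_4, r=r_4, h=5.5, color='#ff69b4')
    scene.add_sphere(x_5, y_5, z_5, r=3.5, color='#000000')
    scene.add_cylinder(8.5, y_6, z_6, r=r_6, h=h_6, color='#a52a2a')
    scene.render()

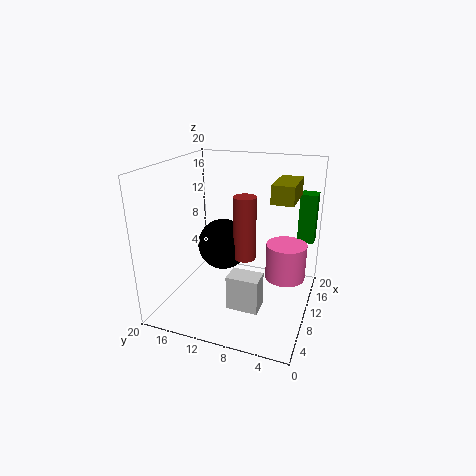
x_1 = 6.5; y_1 = 6; z_1 = 0.5; w_1 = 3; h_1 = 5; x_2 = 17; y_2 = 0.5; z_2 = 7.5; w_2 = 2.5; h_2 = 7.5; x_3 = 9.5; y_3 = 2.5; z_3 = 15.5; w_3 = 6; d_3 = 3; x_4 = 14.5; y_4 = 4; z_4 = 2.5; r_4 = 3; x_5 = 9.5; y_5 = 12; z_5 = 9; y_6 = 8.5; z_6 = 8; r_6 = 1.5; h_6 = 8.5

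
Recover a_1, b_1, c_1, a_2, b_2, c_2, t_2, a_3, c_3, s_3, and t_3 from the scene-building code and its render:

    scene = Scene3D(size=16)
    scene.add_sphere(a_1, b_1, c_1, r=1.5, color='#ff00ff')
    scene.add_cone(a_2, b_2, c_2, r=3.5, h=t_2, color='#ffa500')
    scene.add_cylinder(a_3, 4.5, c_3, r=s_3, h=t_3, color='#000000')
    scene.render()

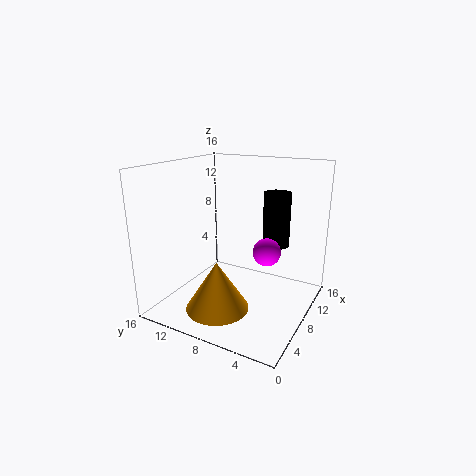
a_1 = 8; b_1 = 4.5; c_1 = 7; a_2 = 5; b_2 = 9; c_2 = 0.5; t_2 = 5.5; a_3 = 10.5; c_3 = 7; s_3 = 1.5; t_3 = 6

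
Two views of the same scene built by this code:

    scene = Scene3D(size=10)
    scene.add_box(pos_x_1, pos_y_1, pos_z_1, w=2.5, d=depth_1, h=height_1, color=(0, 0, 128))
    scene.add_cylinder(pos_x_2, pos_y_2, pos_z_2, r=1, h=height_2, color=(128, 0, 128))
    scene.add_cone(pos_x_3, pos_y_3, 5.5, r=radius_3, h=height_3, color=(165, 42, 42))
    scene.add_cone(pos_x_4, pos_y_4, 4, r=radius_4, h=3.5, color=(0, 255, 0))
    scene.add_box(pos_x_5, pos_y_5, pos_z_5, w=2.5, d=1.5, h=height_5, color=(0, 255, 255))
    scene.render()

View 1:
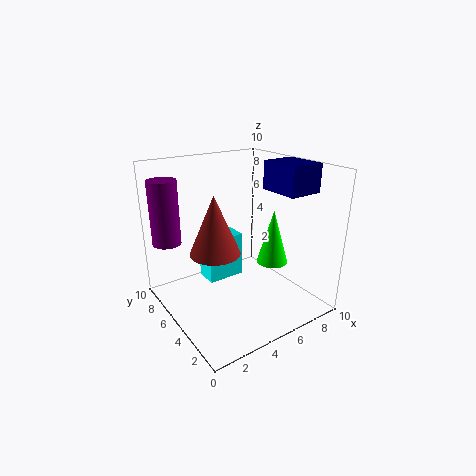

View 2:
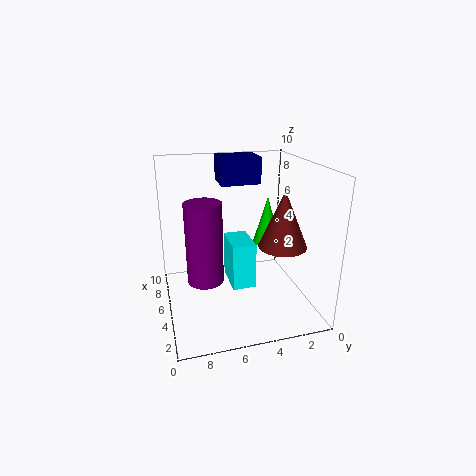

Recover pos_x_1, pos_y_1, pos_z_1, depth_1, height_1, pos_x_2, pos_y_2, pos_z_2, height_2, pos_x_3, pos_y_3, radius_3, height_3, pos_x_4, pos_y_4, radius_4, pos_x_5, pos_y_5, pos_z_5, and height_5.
pos_x_1 = 7.5
pos_y_1 = 2.5
pos_z_1 = 8
depth_1 = 3
height_1 = 2
pos_x_2 = 1
pos_y_2 = 8
pos_z_2 = 4.5
height_2 = 4.5
pos_x_3 = 2
pos_y_3 = 3
radius_3 = 1.5
height_3 = 3.5
pos_x_4 = 6
pos_y_4 = 2.5
radius_4 = 1
pos_x_5 = 2.5
pos_y_5 = 4.5
pos_z_5 = 2.5
height_5 = 3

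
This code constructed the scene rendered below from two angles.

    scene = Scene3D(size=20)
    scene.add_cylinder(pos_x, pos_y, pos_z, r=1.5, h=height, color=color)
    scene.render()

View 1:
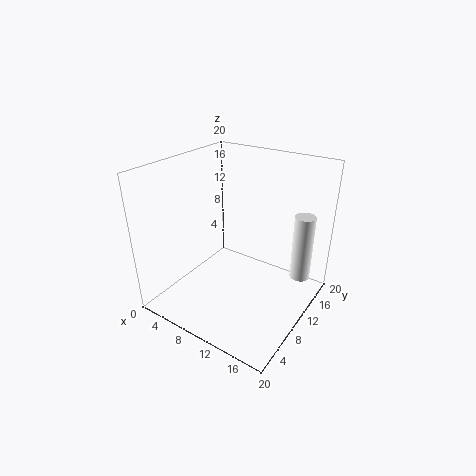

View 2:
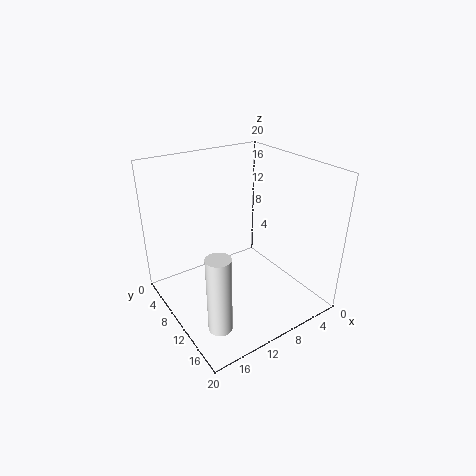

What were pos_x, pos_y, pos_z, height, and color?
pos_x = 17; pos_y = 16.5; pos_z = 2.5; height = 10; color = 'white'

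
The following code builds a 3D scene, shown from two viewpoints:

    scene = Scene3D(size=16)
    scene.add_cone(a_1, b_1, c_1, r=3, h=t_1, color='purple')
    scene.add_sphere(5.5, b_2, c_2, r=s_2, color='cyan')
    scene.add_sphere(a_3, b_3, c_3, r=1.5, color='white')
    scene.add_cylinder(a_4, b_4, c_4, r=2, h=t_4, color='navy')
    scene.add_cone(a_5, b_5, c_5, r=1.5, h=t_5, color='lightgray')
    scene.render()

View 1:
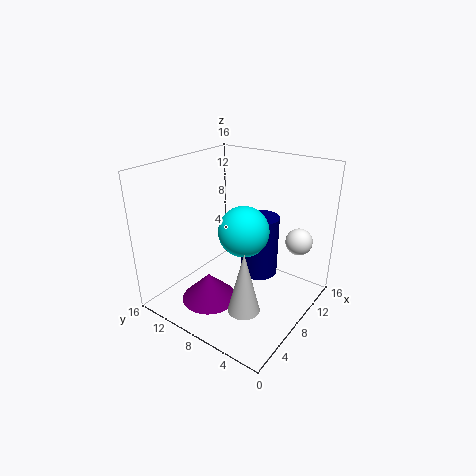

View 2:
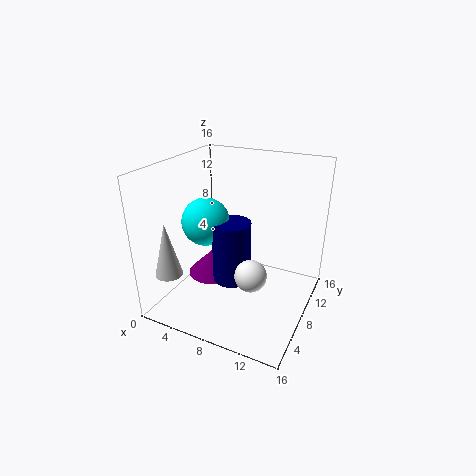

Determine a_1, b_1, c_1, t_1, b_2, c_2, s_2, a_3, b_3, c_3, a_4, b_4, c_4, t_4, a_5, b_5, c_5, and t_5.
a_1 = 4, b_1 = 9, c_1 = 2, t_1 = 3, b_2 = 5.5, c_2 = 10.5, s_2 = 2.5, a_3 = 12, b_3 = 2.5, c_3 = 7.5, a_4 = 8.5, b_4 = 5.5, c_4 = 4.5, t_4 = 6.5, a_5 = 2, b_5 = 3, c_5 = 4.5, t_5 = 6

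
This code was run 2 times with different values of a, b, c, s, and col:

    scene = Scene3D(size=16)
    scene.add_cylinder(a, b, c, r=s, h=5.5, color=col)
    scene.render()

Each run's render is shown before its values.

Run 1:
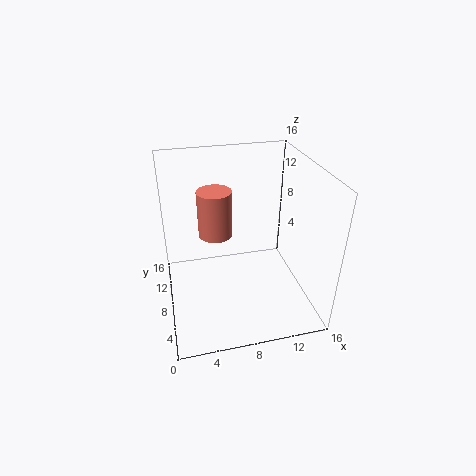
a = 6; b = 11; c = 7; s = 2; col = 'salmon'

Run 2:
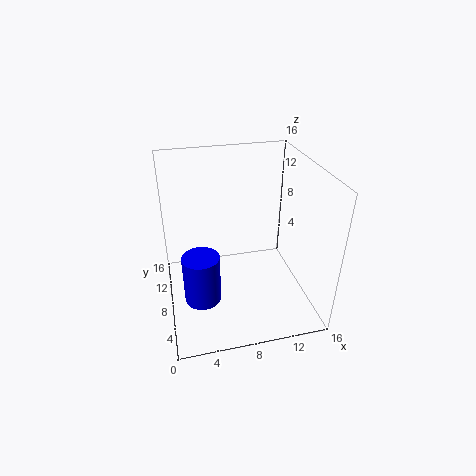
a = 3.5; b = 6; c = 2; s = 2; col = 'blue'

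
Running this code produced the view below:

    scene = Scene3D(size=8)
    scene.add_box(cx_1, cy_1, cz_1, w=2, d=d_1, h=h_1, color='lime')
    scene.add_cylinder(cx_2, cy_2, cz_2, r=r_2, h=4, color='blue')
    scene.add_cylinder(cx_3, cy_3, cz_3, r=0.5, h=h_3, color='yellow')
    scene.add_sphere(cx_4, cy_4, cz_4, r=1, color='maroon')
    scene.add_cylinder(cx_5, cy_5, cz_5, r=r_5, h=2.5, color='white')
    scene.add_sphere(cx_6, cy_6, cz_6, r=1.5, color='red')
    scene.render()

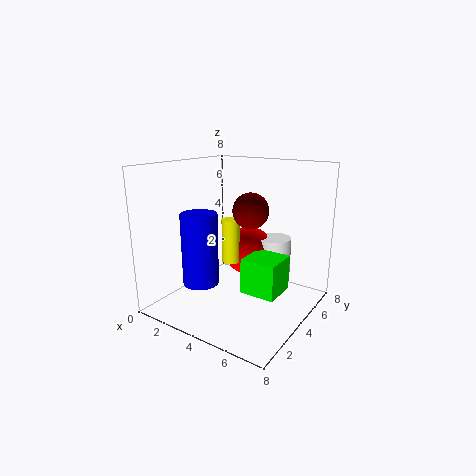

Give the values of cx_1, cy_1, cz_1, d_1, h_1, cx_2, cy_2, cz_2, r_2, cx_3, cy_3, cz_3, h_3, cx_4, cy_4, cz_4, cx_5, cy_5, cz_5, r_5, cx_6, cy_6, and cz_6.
cx_1 = 4.5
cy_1 = 3.5
cz_1 = 1
d_1 = 2
h_1 = 2
cx_2 = 2.5
cy_2 = 2.5
cz_2 = 1.5
r_2 = 1
cx_3 = 3.5
cy_3 = 4
cz_3 = 2.5
h_3 = 2.5
cx_4 = 4.5
cy_4 = 4.5
cz_4 = 5.5
cx_5 = 5
cy_5 = 6.5
cz_5 = 1
r_5 = 1
cx_6 = 3.5
cy_6 = 6
cz_6 = 2.5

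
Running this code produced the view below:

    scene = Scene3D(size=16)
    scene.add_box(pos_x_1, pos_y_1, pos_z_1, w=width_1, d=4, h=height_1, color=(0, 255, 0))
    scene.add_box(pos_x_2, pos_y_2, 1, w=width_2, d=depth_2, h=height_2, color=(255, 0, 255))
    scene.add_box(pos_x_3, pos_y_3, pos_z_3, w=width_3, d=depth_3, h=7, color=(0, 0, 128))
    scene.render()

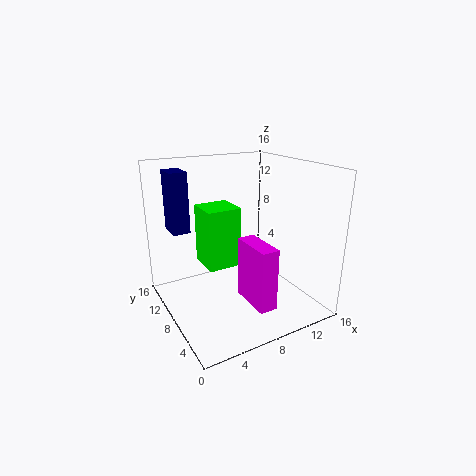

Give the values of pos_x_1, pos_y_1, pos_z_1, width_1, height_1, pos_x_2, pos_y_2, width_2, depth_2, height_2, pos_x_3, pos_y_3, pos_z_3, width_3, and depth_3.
pos_x_1 = 5, pos_y_1 = 9, pos_z_1 = 4, width_1 = 4, height_1 = 7, pos_x_2 = 8, pos_y_2 = 3, width_2 = 2, depth_2 = 5, height_2 = 7, pos_x_3 = 2, pos_y_3 = 12, pos_z_3 = 8, width_3 = 2, depth_3 = 3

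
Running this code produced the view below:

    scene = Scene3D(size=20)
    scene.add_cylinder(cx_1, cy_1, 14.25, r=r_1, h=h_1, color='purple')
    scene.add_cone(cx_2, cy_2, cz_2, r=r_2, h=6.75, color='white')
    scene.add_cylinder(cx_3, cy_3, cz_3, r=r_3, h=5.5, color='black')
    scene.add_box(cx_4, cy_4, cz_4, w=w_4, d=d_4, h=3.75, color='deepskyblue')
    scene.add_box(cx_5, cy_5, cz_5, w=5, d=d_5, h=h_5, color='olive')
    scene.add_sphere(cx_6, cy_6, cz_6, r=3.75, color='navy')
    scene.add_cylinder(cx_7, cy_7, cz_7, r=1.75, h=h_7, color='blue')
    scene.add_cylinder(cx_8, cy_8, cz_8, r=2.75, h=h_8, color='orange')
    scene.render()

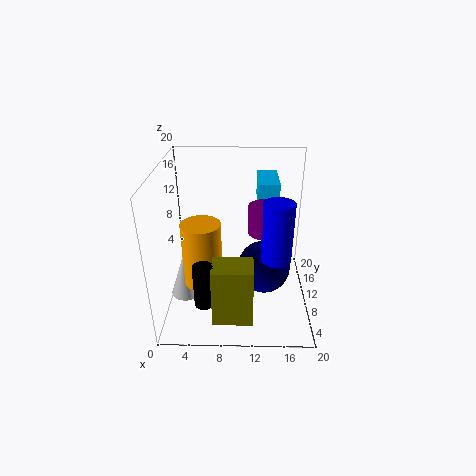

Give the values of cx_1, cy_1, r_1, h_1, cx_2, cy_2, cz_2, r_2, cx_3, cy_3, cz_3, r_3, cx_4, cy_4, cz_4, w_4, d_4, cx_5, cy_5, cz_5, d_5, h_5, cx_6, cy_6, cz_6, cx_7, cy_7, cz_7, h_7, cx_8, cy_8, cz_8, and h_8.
cx_1 = 13.25, cy_1 = 4, r_1 = 2, h_1 = 3.25, cx_2 = 2.25, cy_2 = 9.75, cz_2 = 0.75, r_2 = 2.25, cx_3 = 6, cy_3 = 2.25, cz_3 = 5, r_3 = 1.25, cx_4 = 12.75, cy_4 = 12.75, cz_4 = 13, w_4 = 3, d_4 = 6.75, cx_5 = 7, cy_5 = 0.75, cz_5 = 2.75, d_5 = 3.75, h_5 = 7.75, cx_6 = 13.75, cy_6 = 10, cz_6 = 5.25, cx_7 = 14.5, cy_7 = 2.5, cz_7 = 11.5, h_7 = 7, cx_8 = 5, cy_8 = 9.25, cz_8 = 3.25, h_8 = 9.25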